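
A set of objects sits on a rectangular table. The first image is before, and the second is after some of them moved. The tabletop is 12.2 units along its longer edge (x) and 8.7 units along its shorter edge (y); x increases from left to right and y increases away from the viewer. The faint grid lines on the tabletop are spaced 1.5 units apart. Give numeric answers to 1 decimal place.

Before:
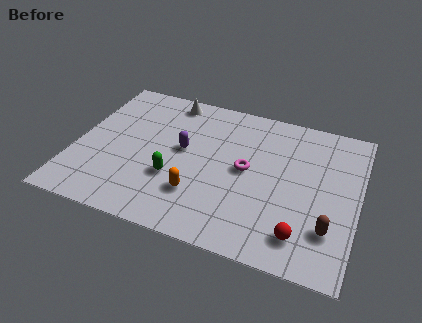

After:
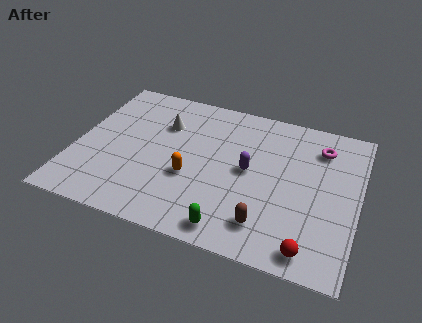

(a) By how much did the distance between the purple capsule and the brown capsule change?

-4.0

Before: roughly 7.0 units apart; after: 3.0. That's 4.0 units closer together.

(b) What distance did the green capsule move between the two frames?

3.4

The green capsule was near (4.4, 3.0) before and (7.1, 1.0) after, so it travelled √(2.7² + 2.0²) ≈ 3.4 units.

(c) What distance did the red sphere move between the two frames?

0.7

The red sphere was near (10.0, 1.6) before and (10.4, 1.0) after, so it travelled √(0.4² + 0.6²) ≈ 0.7 units.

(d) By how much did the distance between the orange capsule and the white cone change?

-2.4

They were about 5.6 units apart before and 3.2 after — 2.4 units closer together.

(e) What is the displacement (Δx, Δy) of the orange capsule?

(-0.4, 0.9)

The orange capsule was at about (5.5, 2.4) and moved to about (5.1, 3.3).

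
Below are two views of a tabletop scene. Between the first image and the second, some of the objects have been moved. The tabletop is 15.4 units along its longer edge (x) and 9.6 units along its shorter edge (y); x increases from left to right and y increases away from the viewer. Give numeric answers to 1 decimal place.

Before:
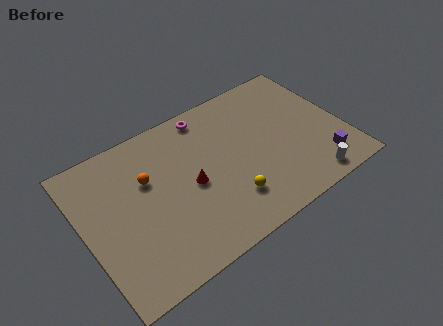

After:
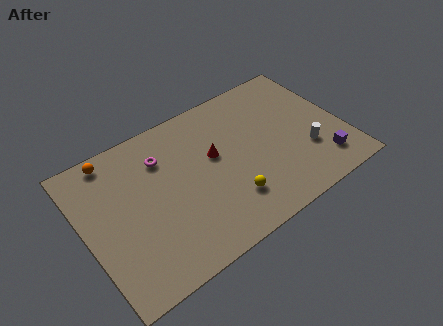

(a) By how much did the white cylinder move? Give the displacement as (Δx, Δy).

(0.3, 2.0)

From the two frames, the white cylinder sits at roughly (12.7, 1.1) before and (13.0, 3.1) after.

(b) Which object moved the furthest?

the magenta torus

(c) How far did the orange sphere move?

2.9

From (3.9, 6.2) to (2.2, 8.6), the orange sphere covered √(1.7² + 2.4²) ≈ 2.9 units.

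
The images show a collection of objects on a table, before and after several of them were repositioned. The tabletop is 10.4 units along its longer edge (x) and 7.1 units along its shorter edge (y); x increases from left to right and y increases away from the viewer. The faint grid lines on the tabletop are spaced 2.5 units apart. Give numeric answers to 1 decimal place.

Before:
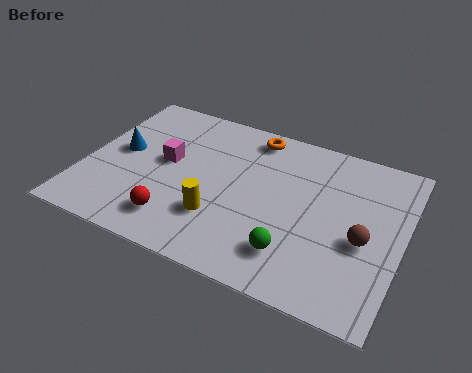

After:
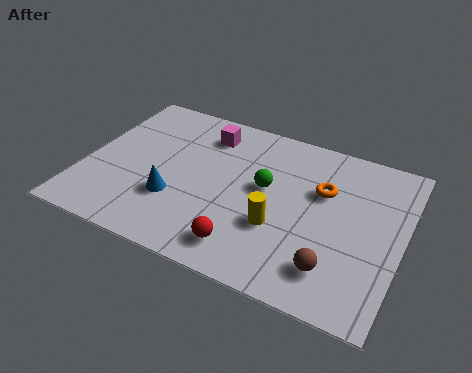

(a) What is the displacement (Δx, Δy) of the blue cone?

(2.0, -1.5)

From the two frames, the blue cone sits at roughly (1.1, 3.8) before and (3.1, 2.3) after.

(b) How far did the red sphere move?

2.3

The red sphere moved from about (3.3, 1.4) to (5.6, 1.2), a distance of √(2.3² + 0.2²) ≈ 2.3.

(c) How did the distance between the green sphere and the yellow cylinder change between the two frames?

-0.9

Before: roughly 2.5 units apart; after: 1.6. That's 0.9 units closer together.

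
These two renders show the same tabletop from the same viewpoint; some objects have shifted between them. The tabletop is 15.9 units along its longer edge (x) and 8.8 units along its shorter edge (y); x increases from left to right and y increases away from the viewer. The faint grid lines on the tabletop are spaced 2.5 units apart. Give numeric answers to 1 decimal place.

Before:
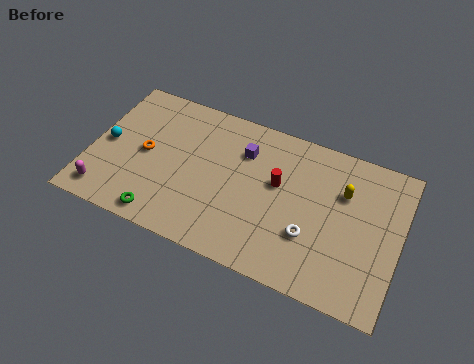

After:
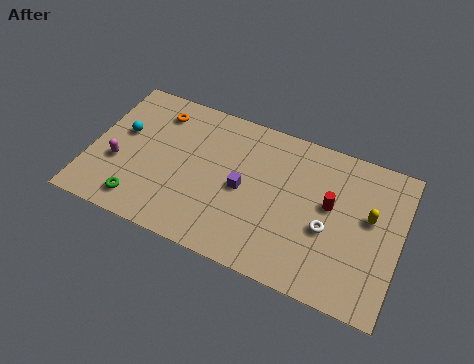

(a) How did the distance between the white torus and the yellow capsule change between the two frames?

-0.9

Before: roughly 3.4 units apart; after: 2.5. That's 0.9 units closer together.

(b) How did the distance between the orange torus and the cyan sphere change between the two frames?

+0.5

Before: roughly 2.0 units apart; after: 2.5. That's 0.5 units further apart.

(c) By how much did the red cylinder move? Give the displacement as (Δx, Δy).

(2.7, -0.2)

The red cylinder started near (9.6, 5.2) and ended near (12.3, 5.0).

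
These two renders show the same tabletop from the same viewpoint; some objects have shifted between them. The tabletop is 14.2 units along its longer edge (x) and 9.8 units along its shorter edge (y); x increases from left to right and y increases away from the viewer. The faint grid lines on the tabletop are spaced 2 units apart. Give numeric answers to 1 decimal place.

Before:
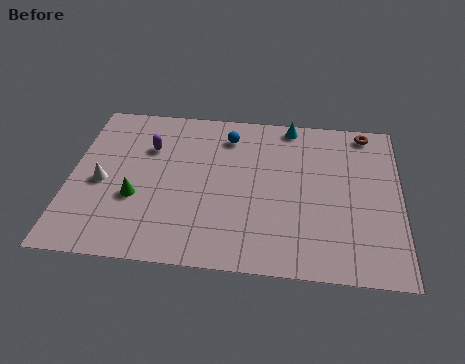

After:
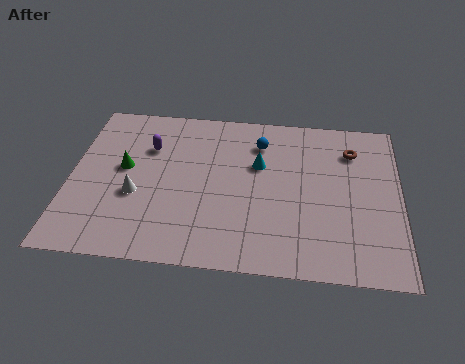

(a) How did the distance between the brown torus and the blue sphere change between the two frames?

-2.1

Before: roughly 6.1 units apart; after: 4.0. That's 2.1 units closer together.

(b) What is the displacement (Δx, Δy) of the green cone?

(-0.6, 1.8)

The green cone was at about (2.9, 3.6) and moved to about (2.3, 5.4).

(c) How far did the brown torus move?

1.4

The brown torus moved from about (12.7, 8.8) to (12.1, 7.5), a distance of √(0.6² + 1.3²) ≈ 1.4.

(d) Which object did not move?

the purple capsule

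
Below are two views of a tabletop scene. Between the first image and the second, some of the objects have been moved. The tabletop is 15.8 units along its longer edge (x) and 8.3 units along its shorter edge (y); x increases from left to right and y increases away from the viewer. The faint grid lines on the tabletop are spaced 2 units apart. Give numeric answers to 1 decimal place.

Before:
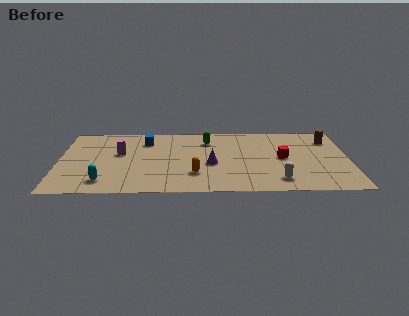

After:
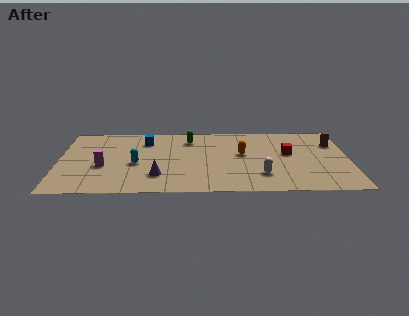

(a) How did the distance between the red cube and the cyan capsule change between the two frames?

-1.7

Before: roughly 10.1 units apart; after: 8.4. That's 1.7 units closer together.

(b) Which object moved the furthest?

the orange capsule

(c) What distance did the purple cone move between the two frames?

3.2

The purple cone moved from about (8.3, 3.5) to (5.4, 2.1), a distance of √(2.9² + 1.4²) ≈ 3.2.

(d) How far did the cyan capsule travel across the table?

2.7

The cyan capsule was near (2.5, 1.5) before and (4.2, 3.6) after, so it travelled √(1.7² + 2.1²) ≈ 2.7 units.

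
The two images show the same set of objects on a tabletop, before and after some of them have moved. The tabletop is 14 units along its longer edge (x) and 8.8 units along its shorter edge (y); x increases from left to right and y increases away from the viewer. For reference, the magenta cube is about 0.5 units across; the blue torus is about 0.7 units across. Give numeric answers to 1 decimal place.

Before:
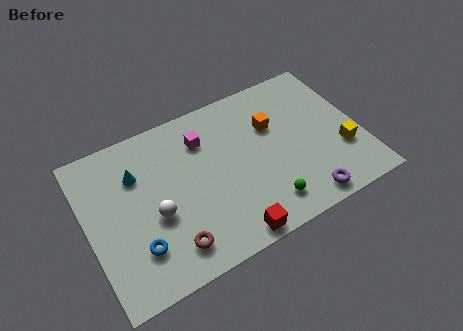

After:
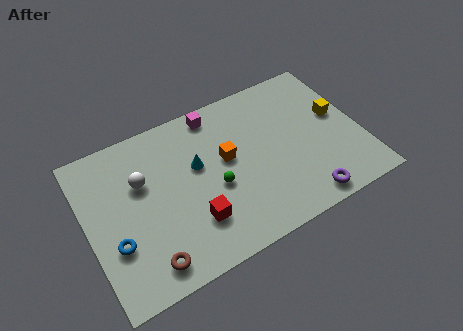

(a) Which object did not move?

the purple torus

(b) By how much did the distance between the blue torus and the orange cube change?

-2.0

They were about 8.3 units apart before and 6.3 after — 2.0 units closer together.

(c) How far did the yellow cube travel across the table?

2.1

The yellow cube moved from about (12.9, 2.9) to (13.0, 5.0), a distance of √(0.1² + 2.1²) ≈ 2.1.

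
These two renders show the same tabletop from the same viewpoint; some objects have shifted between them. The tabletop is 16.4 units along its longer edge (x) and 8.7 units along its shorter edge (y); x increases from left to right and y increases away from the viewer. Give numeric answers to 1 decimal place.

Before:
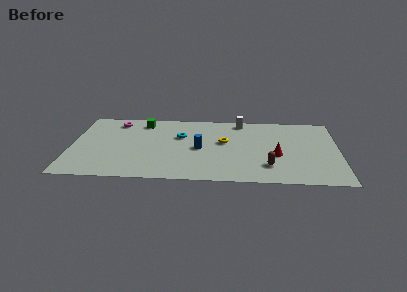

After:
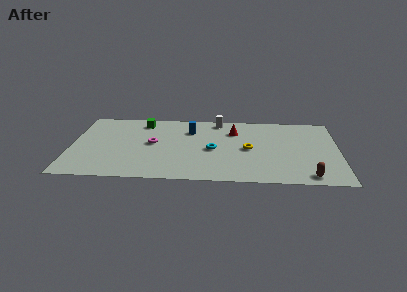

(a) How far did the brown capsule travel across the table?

2.6

The brown capsule was near (12.1, 2.1) before and (14.5, 1.0) after, so it travelled √(2.4² + 1.1²) ≈ 2.6 units.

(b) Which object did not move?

the green cube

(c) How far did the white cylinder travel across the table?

1.4

From (10.4, 7.7) to (9.0, 7.7), the white cylinder covered √(1.4² + 0.0²) ≈ 1.4 units.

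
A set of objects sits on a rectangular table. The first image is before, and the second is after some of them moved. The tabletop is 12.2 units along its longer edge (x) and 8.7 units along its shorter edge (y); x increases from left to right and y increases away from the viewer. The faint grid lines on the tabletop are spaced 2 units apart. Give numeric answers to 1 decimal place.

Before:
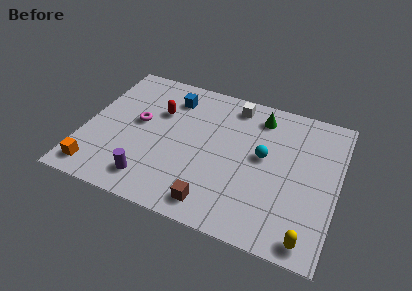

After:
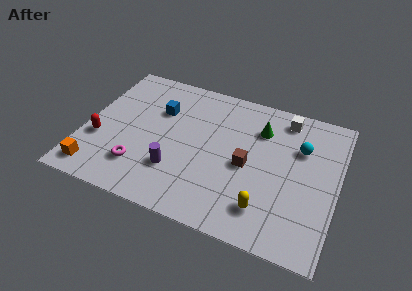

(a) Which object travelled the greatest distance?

the red capsule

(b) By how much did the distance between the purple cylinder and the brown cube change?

+0.5

They were about 3.1 units apart before and 3.6 after — 0.5 units further apart.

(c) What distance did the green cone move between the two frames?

0.8

The green cone was near (8.2, 7.2) before and (8.3, 6.4) after, so it travelled √(0.1² + 0.8²) ≈ 0.8 units.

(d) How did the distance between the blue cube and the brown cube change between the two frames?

-1.4

Before: roughly 6.3 units apart; after: 4.9. That's 1.4 units closer together.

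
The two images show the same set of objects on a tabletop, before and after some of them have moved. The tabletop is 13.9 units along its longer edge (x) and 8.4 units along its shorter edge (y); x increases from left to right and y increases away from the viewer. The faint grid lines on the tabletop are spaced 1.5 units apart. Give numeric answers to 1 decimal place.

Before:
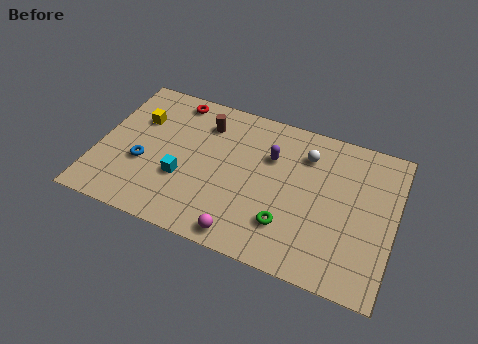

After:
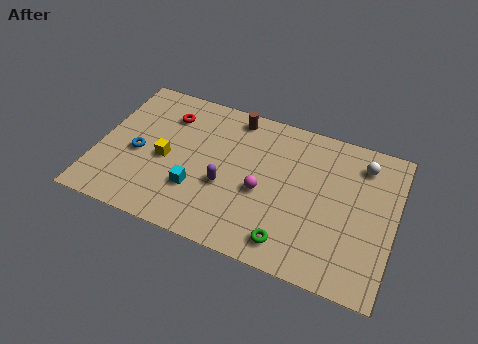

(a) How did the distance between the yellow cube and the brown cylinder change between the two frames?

+1.4

Before: roughly 3.2 units apart; after: 4.6. That's 1.4 units further apart.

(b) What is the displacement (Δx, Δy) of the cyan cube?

(0.7, -0.4)

The cyan cube was at about (4.1, 3.0) and moved to about (4.8, 2.6).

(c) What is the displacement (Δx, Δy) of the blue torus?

(-0.3, 0.5)

From the two frames, the blue torus sits at roughly (2.2, 3.2) before and (1.9, 3.7) after.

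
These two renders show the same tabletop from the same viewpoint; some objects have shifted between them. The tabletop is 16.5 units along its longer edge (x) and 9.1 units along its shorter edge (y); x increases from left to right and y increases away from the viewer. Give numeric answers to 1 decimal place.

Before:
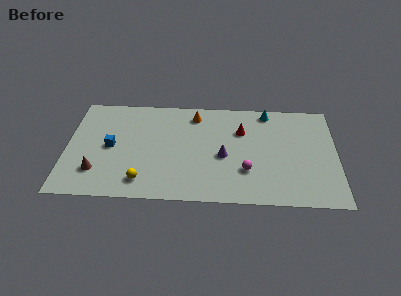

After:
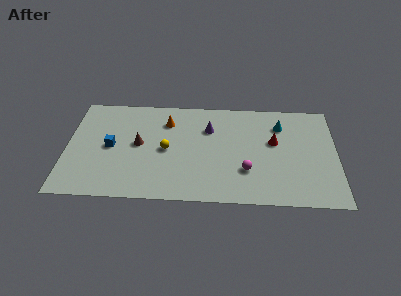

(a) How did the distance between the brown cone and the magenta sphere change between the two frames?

-2.2

They were about 9.1 units apart before and 6.9 after — 2.2 units closer together.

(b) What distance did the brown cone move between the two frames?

3.5

The brown cone was near (1.9, 2.3) before and (4.4, 4.8) after, so it travelled √(2.5² + 2.5²) ≈ 3.5 units.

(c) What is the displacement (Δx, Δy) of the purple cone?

(-0.9, 2.4)

From the two frames, the purple cone sits at roughly (9.6, 4.0) before and (8.7, 6.4) after.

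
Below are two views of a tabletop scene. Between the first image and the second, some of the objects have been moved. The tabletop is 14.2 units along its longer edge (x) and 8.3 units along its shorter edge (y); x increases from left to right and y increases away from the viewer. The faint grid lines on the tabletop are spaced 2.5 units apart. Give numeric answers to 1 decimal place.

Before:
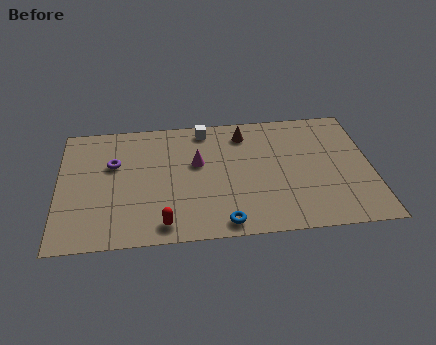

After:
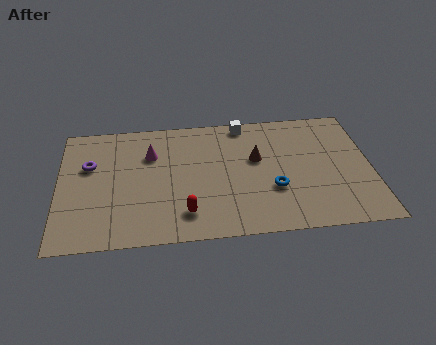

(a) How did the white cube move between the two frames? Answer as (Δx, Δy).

(1.8, 0.2)

The white cube was at about (6.7, 7.3) and moved to about (8.5, 7.5).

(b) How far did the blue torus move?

3.0

From (7.4, 0.9) to (9.7, 2.9), the blue torus covered √(2.3² + 2.0²) ≈ 3.0 units.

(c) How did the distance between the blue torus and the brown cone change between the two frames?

-3.8

The distance was about 6.0 in the first image and 2.2 in the second, so they moved 3.8 units closer together.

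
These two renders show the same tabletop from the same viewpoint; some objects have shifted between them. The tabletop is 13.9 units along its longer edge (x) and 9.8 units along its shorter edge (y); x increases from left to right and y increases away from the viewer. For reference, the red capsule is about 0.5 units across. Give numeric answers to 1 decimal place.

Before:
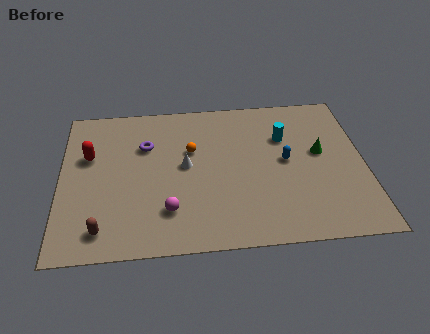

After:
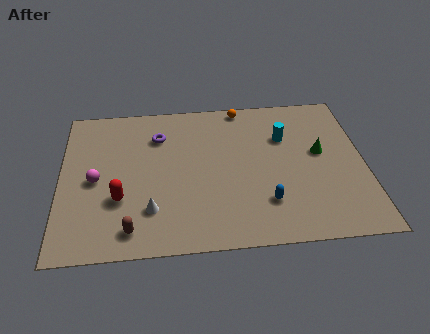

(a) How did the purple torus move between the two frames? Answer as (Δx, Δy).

(0.6, 0.6)

The purple torus started near (3.9, 6.7) and ended near (4.5, 7.3).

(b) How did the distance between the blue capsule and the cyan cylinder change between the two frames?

+2.7

They were about 1.6 units apart before and 4.3 after — 2.7 units further apart.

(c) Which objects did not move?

the cyan cylinder and the green cone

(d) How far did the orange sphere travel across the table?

3.7

The orange sphere was near (6.0, 6.2) before and (8.4, 9.0) after, so it travelled √(2.4² + 2.8²) ≈ 3.7 units.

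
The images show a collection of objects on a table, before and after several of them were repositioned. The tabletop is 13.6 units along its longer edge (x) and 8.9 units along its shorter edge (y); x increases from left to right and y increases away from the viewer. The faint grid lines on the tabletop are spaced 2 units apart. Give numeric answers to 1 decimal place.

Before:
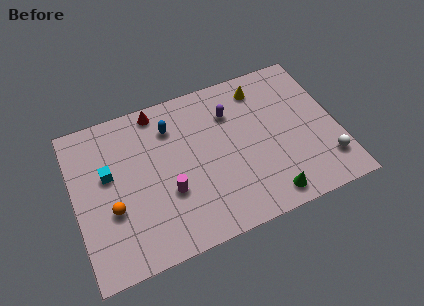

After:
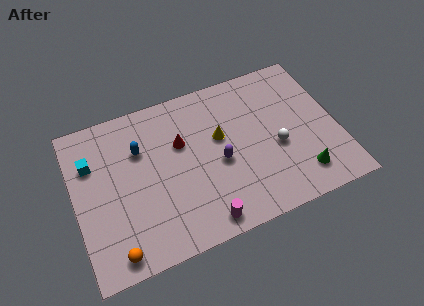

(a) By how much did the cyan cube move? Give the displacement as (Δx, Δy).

(-0.8, 0.9)

From the two frames, the cyan cube sits at roughly (1.8, 5.3) before and (1.0, 6.2) after.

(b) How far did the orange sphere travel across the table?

2.3

The orange sphere moved from about (1.8, 3.3) to (1.7, 1.0), a distance of √(0.1² + 2.3²) ≈ 2.3.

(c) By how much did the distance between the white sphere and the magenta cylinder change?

-3.2

Before: roughly 8.2 units apart; after: 5.0. That's 3.2 units closer together.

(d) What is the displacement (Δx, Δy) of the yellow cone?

(-2.4, -2.1)

From the two frames, the yellow cone sits at roughly (10.0, 7.4) before and (7.6, 5.3) after.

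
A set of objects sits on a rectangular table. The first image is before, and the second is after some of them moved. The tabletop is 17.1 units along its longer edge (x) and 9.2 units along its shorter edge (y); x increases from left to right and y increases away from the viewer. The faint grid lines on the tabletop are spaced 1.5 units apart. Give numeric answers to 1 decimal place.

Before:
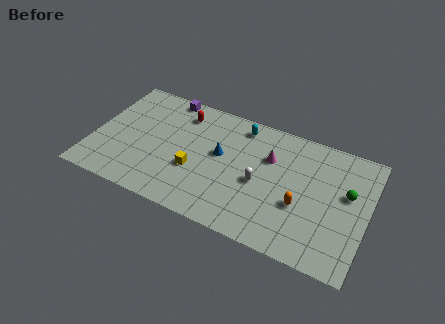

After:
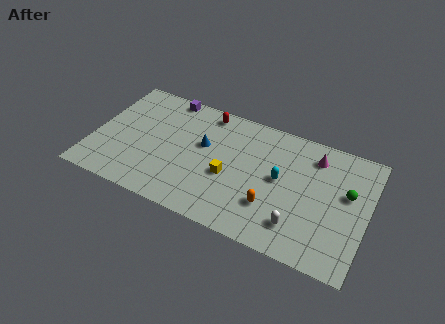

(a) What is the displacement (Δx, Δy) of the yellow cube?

(2.1, 0.4)

The yellow cube started near (6.5, 3.4) and ended near (8.6, 3.8).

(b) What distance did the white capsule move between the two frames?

3.3

The white capsule was near (10.5, 4.1) before and (13.1, 2.0) after, so it travelled √(2.6² + 2.1²) ≈ 3.3 units.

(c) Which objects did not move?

the green sphere and the purple cube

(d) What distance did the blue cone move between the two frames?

1.1

From (7.9, 5.2) to (6.8, 5.5), the blue cone covered √(1.1² + 0.3²) ≈ 1.1 units.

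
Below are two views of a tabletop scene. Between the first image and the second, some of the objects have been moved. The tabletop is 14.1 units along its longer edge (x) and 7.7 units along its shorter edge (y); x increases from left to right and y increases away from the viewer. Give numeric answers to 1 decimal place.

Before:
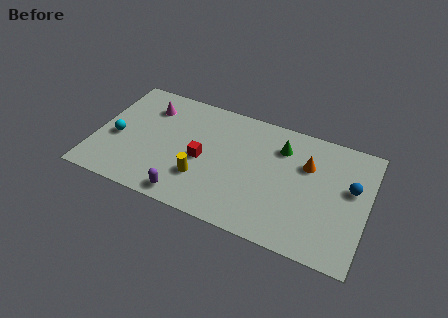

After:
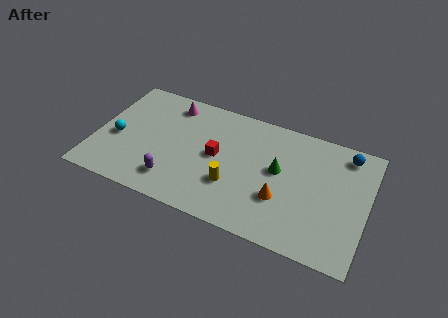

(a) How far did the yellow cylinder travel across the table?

1.6

The yellow cylinder was near (5.7, 2.3) before and (7.3, 2.5) after, so it travelled √(1.6² + 0.2²) ≈ 1.6 units.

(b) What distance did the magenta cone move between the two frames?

1.3

The magenta cone moved from about (2.5, 5.9) to (3.6, 6.5), a distance of √(1.1² + 0.6²) ≈ 1.3.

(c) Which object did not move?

the cyan sphere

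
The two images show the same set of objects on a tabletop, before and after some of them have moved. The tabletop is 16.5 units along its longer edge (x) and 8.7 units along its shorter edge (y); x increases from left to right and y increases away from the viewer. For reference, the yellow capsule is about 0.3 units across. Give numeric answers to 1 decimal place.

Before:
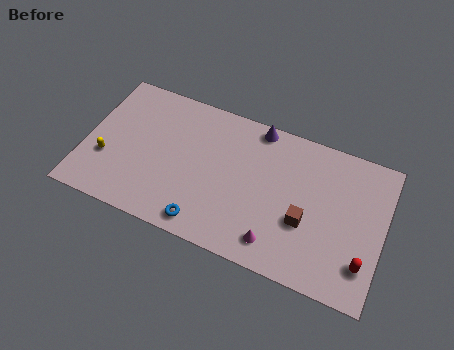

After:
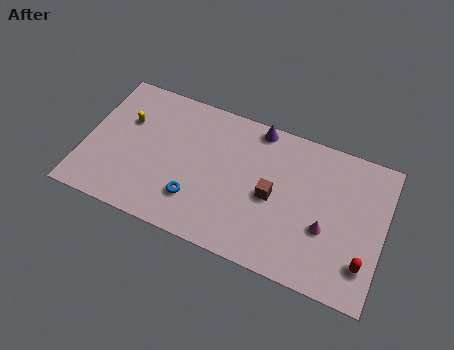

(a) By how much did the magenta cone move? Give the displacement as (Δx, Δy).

(2.5, 1.8)

From the two frames, the magenta cone sits at roughly (10.9, 1.5) before and (13.4, 3.3) after.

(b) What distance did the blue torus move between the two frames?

1.4

From (7.0, 1.1) to (6.3, 2.3), the blue torus covered √(0.7² + 1.2²) ≈ 1.4 units.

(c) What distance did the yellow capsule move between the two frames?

2.8

The yellow capsule moved from about (1.3, 3.0) to (2.1, 5.7), a distance of √(0.8² + 2.7²) ≈ 2.8.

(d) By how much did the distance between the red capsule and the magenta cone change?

-2.2

They were about 4.7 units apart before and 2.5 after — 2.2 units closer together.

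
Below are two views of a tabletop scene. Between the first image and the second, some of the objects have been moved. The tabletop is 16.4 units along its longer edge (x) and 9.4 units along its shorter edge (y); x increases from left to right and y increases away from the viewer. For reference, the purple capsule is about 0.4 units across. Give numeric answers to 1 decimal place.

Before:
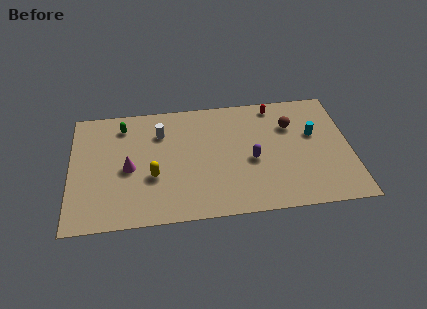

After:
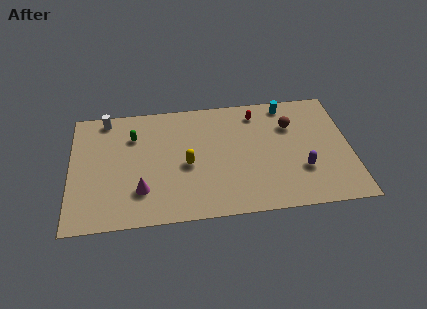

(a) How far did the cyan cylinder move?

3.0

The cyan cylinder moved from about (14.3, 5.7) to (12.8, 8.3), a distance of √(1.5² + 2.6²) ≈ 3.0.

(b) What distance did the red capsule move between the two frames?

1.2

The red capsule was near (12.1, 8.3) before and (11.0, 7.8) after, so it travelled √(1.1² + 0.5²) ≈ 1.2 units.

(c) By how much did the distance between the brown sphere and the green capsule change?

-0.7

Before: roughly 10.0 units apart; after: 9.3. That's 0.7 units closer together.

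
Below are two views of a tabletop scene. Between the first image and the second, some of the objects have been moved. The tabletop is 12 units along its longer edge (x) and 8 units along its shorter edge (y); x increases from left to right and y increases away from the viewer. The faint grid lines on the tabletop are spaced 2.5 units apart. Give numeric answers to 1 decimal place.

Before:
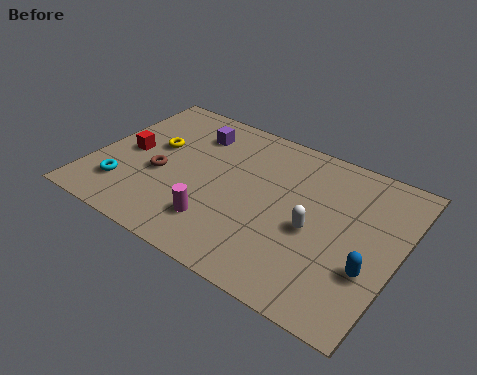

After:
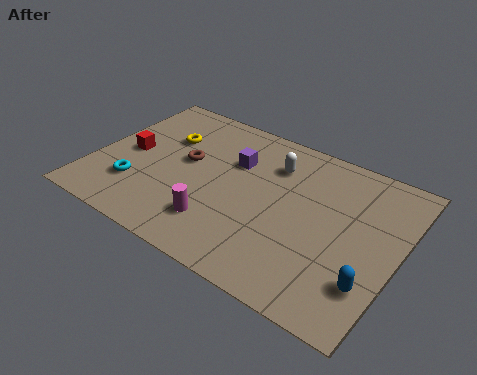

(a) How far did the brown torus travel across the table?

1.4

The brown torus was near (2.7, 3.3) before and (3.5, 4.5) after, so it travelled √(0.8² + 1.2²) ≈ 1.4 units.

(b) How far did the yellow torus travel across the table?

0.8

The yellow torus moved from about (2.2, 4.7) to (2.5, 5.4), a distance of √(0.3² + 0.7²) ≈ 0.8.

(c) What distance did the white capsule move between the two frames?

3.2

From (8.8, 3.5) to (6.8, 6.0), the white capsule covered √(2.0² + 2.5²) ≈ 3.2 units.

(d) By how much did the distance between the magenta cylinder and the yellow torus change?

+0.3

Before: roughly 4.2 units apart; after: 4.5. That's 0.3 units further apart.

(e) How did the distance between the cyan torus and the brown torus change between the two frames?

+1.0

The distance was about 1.8 in the first image and 2.8 in the second, so they moved 1.0 units further apart.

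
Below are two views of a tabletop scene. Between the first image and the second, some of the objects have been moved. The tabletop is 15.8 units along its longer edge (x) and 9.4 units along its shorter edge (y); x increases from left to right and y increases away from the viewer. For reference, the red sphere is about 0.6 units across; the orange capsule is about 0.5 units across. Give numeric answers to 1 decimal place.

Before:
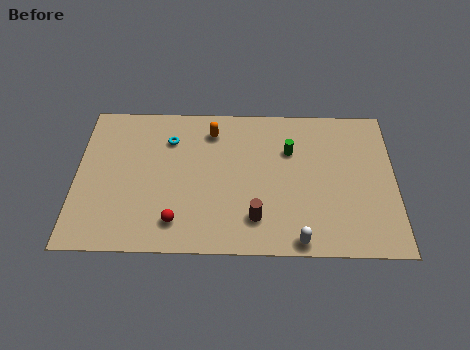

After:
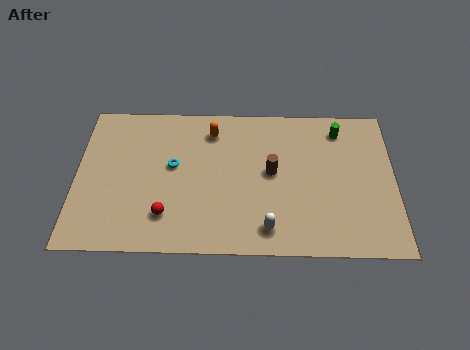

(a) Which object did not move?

the orange capsule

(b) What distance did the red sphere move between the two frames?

0.6

The red sphere was near (5.0, 1.8) before and (4.5, 2.2) after, so it travelled √(0.5² + 0.4²) ≈ 0.6 units.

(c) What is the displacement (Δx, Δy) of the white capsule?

(-1.5, 0.7)

The white capsule started near (11.0, 0.8) and ended near (9.5, 1.5).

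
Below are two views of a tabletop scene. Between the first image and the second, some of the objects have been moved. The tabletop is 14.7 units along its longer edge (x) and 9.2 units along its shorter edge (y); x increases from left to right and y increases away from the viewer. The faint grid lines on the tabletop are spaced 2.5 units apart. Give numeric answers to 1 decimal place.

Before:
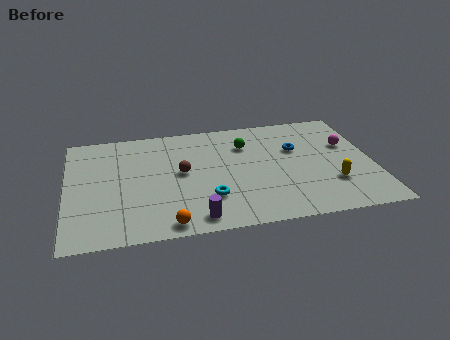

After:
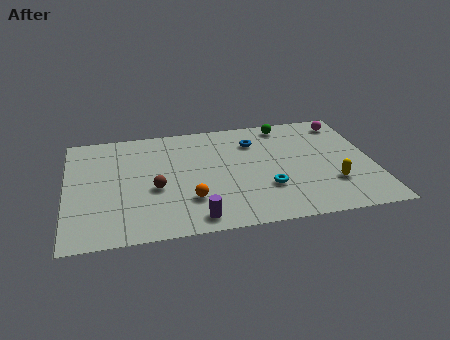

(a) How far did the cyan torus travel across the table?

2.8

From (6.7, 2.6) to (9.5, 2.9), the cyan torus covered √(2.8² + 0.3²) ≈ 2.8 units.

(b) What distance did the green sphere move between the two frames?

2.4

The green sphere moved from about (8.7, 6.7) to (10.7, 8.1), a distance of √(2.0² + 1.4²) ≈ 2.4.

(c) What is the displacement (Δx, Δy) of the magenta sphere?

(0.0, 2.0)

The magenta sphere was at about (13.6, 5.8) and moved to about (13.6, 7.8).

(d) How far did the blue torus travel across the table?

2.2

The blue torus was near (11.1, 5.9) before and (9.1, 6.9) after, so it travelled √(2.0² + 1.0²) ≈ 2.2 units.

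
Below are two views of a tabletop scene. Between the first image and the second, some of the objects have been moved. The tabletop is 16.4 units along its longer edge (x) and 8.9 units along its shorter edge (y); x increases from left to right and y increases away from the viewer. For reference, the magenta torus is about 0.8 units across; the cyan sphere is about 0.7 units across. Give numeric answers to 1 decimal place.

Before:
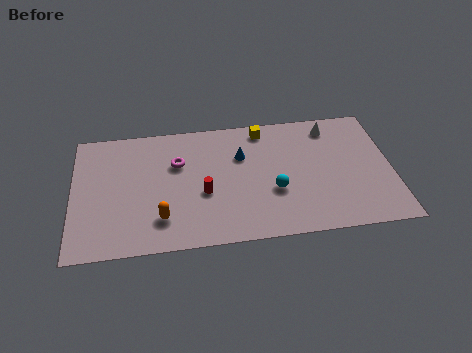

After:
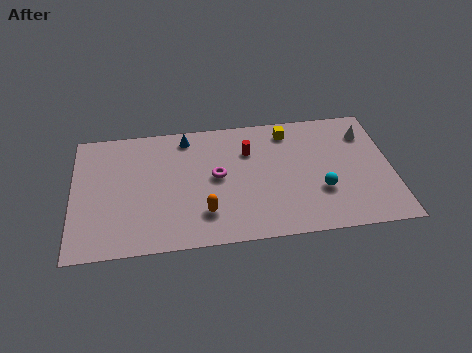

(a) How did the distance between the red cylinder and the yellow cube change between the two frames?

-2.9

Before: roughly 5.3 units apart; after: 2.4. That's 2.9 units closer together.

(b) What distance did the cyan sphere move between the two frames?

2.4

The cyan sphere moved from about (10.3, 3.3) to (12.7, 3.0), a distance of √(2.4² + 0.3²) ≈ 2.4.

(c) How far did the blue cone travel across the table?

3.3

The blue cone moved from about (8.7, 6.0) to (5.9, 7.7), a distance of √(2.8² + 1.7²) ≈ 3.3.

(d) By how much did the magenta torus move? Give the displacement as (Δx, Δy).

(2.0, -1.2)

The magenta torus started near (5.4, 5.9) and ended near (7.4, 4.7).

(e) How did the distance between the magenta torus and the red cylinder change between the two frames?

-0.3

The distance was about 2.6 in the first image and 2.3 in the second, so they moved 0.3 units closer together.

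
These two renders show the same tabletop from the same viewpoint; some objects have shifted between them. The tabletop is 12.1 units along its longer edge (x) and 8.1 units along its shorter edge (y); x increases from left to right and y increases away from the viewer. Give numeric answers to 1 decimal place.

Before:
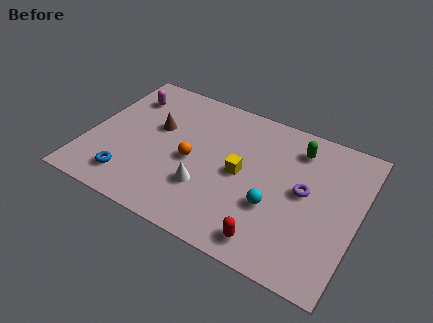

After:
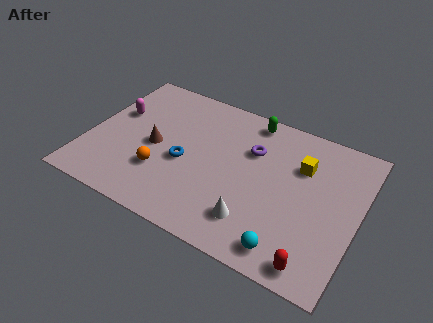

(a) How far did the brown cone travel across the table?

1.1

The brown cone was near (2.9, 4.9) before and (3.0, 3.8) after, so it travelled √(0.1² + 1.1²) ≈ 1.1 units.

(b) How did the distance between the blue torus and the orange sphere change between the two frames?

-2.0

Before: roughly 3.3 units apart; after: 1.3. That's 2.0 units closer together.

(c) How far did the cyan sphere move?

2.0

The cyan sphere moved from about (8.5, 2.9) to (9.4, 1.1), a distance of √(0.9² + 1.8²) ≈ 2.0.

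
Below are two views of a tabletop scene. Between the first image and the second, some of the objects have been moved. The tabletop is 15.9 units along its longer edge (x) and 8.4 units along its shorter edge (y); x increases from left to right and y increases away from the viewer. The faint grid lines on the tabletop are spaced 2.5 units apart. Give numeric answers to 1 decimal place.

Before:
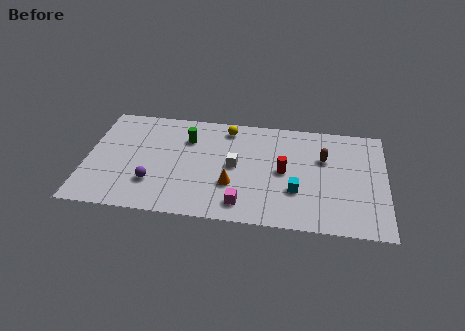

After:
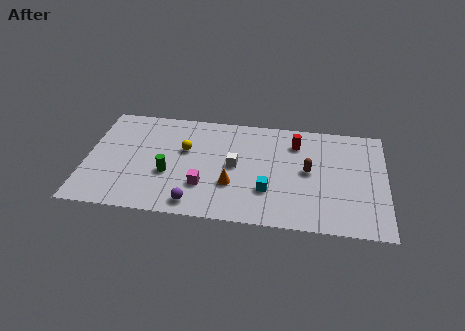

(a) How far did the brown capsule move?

1.4

The brown capsule moved from about (12.6, 5.5) to (11.8, 4.4), a distance of √(0.8² + 1.1²) ≈ 1.4.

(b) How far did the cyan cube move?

1.5

The cyan cube moved from about (11.2, 2.8) to (9.7, 2.6), a distance of √(1.5² + 0.2²) ≈ 1.5.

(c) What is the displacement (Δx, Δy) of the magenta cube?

(-2.1, 1.1)

The magenta cube started near (8.4, 1.4) and ended near (6.3, 2.5).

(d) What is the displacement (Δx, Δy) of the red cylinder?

(0.6, 2.3)

From the two frames, the red cylinder sits at roughly (10.5, 4.2) before and (11.1, 6.5) after.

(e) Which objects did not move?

the orange cone and the white cube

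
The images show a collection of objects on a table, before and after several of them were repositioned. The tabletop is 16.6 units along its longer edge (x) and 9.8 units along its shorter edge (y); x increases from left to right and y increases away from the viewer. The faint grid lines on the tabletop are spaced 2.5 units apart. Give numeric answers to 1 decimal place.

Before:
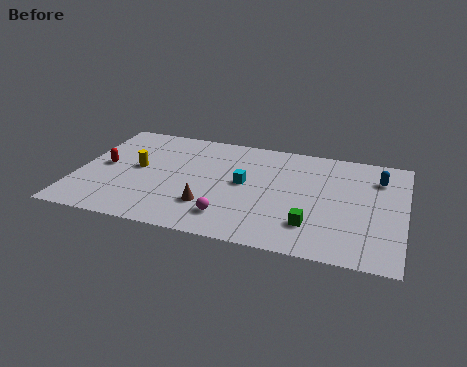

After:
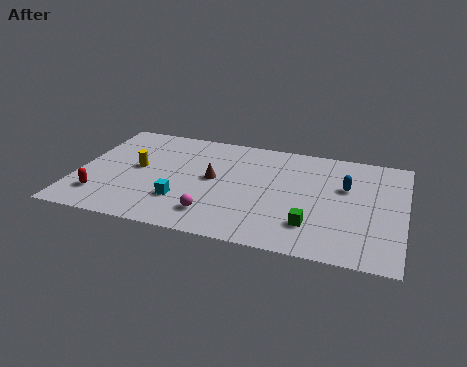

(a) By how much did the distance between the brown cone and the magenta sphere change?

+1.9

The distance was about 1.3 in the first image and 3.2 in the second, so they moved 1.9 units further apart.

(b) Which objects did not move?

the yellow cylinder and the green cube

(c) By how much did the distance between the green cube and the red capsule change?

-0.4

They were about 11.1 units apart before and 10.7 after — 0.4 units closer together.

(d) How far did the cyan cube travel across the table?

3.8

The cyan cube was near (8.5, 5.2) before and (5.5, 2.8) after, so it travelled √(3.0² + 2.4²) ≈ 3.8 units.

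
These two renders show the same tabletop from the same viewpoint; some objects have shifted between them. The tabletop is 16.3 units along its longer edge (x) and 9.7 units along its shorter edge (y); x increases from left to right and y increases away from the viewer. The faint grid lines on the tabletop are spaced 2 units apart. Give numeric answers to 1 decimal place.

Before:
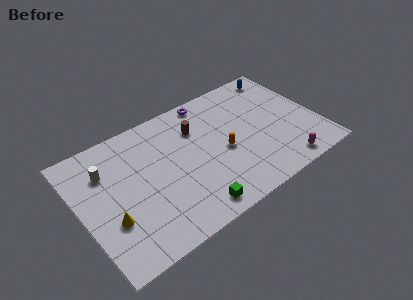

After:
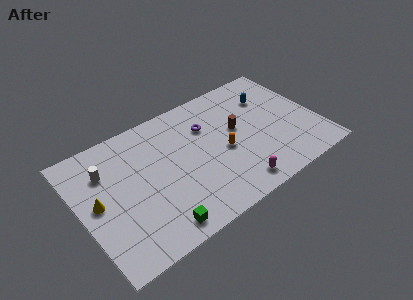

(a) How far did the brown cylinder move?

3.0

The brown cylinder moved from about (8.3, 7.0) to (10.9, 5.5), a distance of √(2.6² + 1.5²) ≈ 3.0.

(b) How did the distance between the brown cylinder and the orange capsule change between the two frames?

-1.3

The distance was about 3.0 in the first image and 1.7 in the second, so they moved 1.3 units closer together.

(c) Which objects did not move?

the white cylinder and the orange capsule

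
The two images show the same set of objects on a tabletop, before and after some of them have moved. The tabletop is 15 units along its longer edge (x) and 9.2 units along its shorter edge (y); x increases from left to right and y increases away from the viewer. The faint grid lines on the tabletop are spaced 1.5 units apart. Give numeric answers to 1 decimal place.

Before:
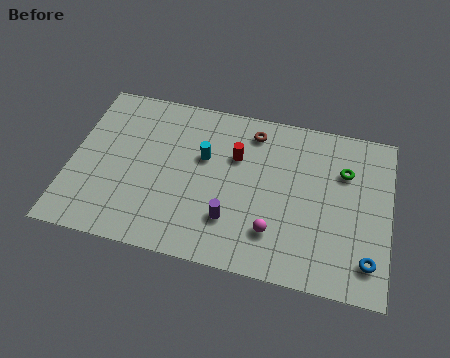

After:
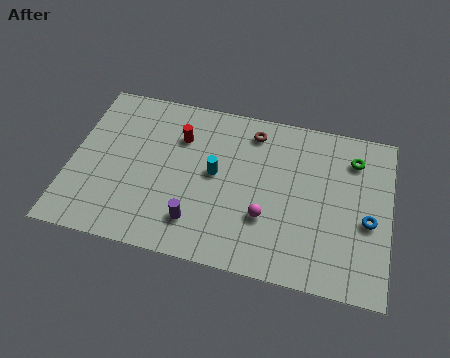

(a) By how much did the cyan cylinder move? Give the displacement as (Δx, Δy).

(0.6, -0.8)

From the two frames, the cyan cylinder sits at roughly (6.2, 5.7) before and (6.8, 4.9) after.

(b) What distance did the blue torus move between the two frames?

2.1

From (14.1, 1.8) to (14.0, 3.9), the blue torus covered √(0.1² + 2.1²) ≈ 2.1 units.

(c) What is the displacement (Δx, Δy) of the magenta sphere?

(-0.4, 0.7)

The magenta sphere started near (9.7, 2.3) and ended near (9.3, 3.0).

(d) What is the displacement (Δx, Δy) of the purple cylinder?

(-1.6, -0.5)

The purple cylinder was at about (7.7, 2.5) and moved to about (6.1, 2.0).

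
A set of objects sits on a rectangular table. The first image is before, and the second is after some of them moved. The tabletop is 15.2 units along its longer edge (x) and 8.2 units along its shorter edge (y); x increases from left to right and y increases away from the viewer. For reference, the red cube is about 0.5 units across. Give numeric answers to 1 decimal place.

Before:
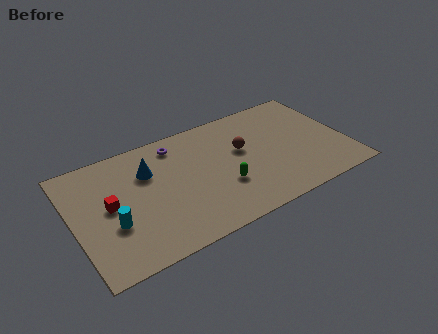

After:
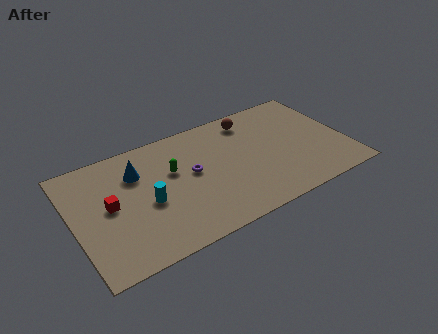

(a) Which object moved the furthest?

the green capsule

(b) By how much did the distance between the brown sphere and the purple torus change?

+0.4

Before: roughly 4.0 units apart; after: 4.4. That's 0.4 units further apart.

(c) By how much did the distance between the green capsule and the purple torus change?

-3.4

Before: roughly 4.6 units apart; after: 1.2. That's 3.4 units closer together.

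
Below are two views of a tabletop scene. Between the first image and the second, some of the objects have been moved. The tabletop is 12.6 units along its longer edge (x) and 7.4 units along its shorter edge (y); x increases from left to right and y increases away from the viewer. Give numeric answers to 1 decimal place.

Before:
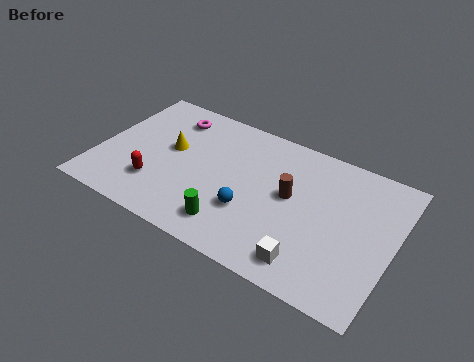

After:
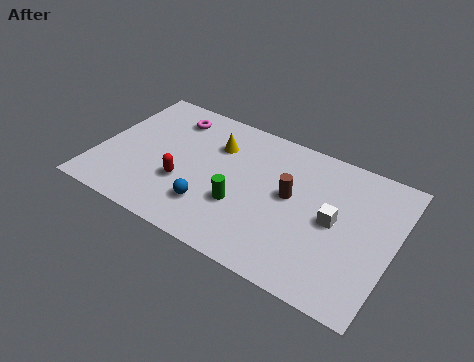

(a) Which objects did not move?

the brown cylinder and the magenta torus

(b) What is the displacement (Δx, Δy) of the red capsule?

(1.1, 0.6)

The red capsule started near (2.7, 2.0) and ended near (3.8, 2.6).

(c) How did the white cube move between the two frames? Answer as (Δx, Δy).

(0.7, 2.5)

The white cube started near (9.4, 1.2) and ended near (10.1, 3.7).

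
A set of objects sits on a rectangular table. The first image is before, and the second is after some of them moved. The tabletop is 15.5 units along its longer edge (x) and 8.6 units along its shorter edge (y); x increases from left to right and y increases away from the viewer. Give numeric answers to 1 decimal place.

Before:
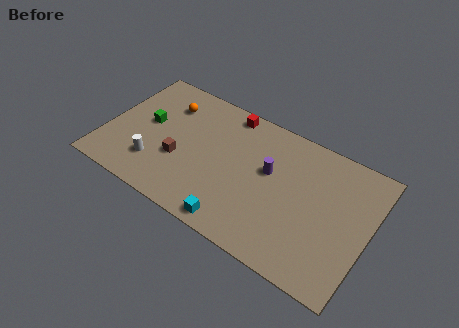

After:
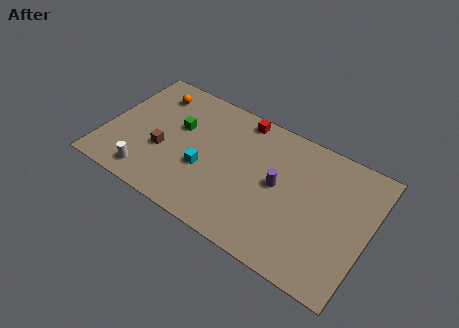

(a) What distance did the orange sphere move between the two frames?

1.0

The orange sphere was near (3.2, 6.5) before and (2.3, 6.9) after, so it travelled √(0.9² + 0.4²) ≈ 1.0 units.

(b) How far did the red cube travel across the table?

0.8

The red cube moved from about (6.7, 7.7) to (7.5, 7.7), a distance of √(0.8² + 0.0²) ≈ 0.8.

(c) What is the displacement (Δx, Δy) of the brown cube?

(-1.0, 0.1)

The brown cube started near (4.5, 3.2) and ended near (3.5, 3.3).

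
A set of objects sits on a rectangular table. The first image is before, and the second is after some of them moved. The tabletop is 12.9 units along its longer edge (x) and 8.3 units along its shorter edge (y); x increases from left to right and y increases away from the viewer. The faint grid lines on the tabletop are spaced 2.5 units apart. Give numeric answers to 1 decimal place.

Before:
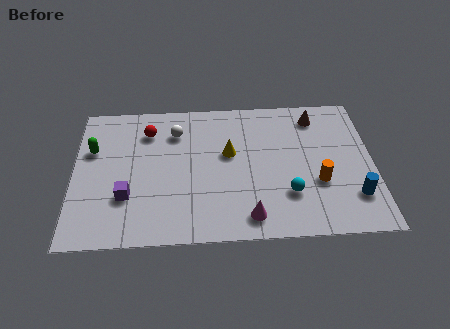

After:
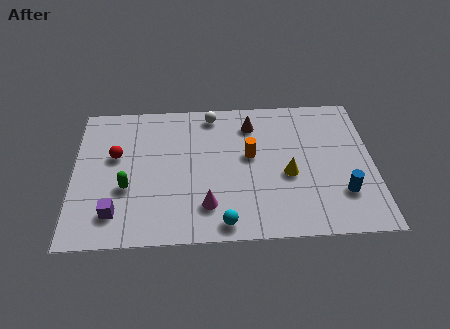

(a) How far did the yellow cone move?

2.9

From (6.7, 4.9) to (9.2, 3.5), the yellow cone covered √(2.5² + 1.4²) ≈ 2.9 units.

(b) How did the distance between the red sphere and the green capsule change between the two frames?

-0.6

Before: roughly 2.6 units apart; after: 2.0. That's 0.6 units closer together.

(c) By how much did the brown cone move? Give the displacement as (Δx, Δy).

(-2.8, -0.3)

The brown cone started near (10.5, 6.9) and ended near (7.7, 6.6).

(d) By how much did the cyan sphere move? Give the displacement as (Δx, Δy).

(-2.8, -1.5)

The cyan sphere was at about (9.2, 2.4) and moved to about (6.4, 0.9).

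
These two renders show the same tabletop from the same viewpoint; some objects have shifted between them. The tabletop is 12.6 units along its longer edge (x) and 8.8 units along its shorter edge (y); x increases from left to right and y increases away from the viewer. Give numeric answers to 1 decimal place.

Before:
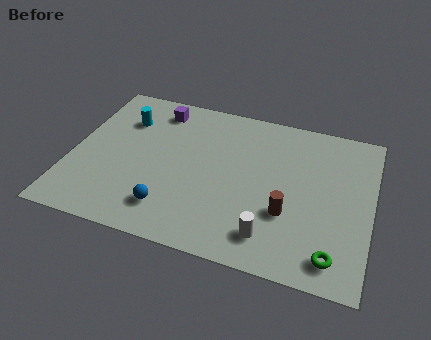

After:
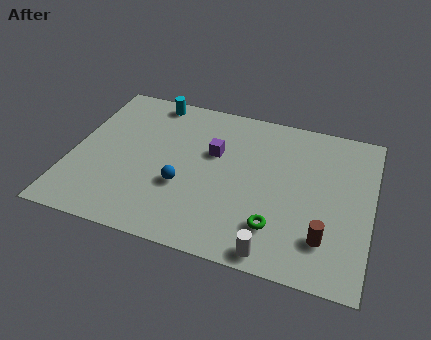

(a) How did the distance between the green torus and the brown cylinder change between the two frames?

-0.6

They were about 2.6 units apart before and 2.0 after — 0.6 units closer together.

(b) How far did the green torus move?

2.5

The green torus moved from about (11.2, 1.3) to (8.8, 2.1), a distance of √(2.4² + 0.8²) ≈ 2.5.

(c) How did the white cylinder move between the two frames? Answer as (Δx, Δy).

(0.2, -0.8)

The white cylinder started near (8.6, 1.6) and ended near (8.8, 0.8).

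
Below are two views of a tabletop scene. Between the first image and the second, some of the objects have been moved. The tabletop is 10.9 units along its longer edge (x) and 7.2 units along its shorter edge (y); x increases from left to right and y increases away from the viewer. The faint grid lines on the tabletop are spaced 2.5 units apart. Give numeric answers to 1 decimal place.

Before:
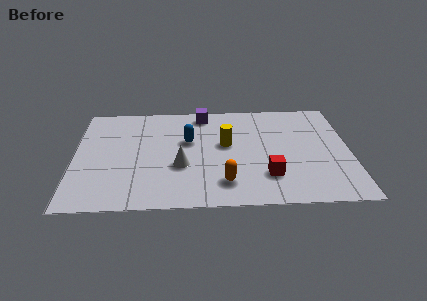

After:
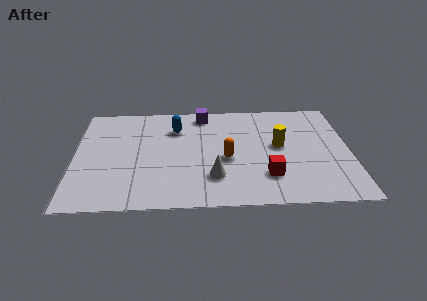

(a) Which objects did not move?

the purple cube and the red cube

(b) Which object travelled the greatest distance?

the yellow cylinder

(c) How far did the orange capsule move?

1.6

The orange capsule moved from about (5.9, 1.5) to (6.0, 3.1), a distance of √(0.1² + 1.6²) ≈ 1.6.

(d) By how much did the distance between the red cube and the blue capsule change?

+1.0

They were about 4.0 units apart before and 5.0 after — 1.0 units further apart.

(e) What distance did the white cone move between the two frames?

1.5

The white cone was near (4.2, 2.7) before and (5.5, 1.9) after, so it travelled √(1.3² + 0.8²) ≈ 1.5 units.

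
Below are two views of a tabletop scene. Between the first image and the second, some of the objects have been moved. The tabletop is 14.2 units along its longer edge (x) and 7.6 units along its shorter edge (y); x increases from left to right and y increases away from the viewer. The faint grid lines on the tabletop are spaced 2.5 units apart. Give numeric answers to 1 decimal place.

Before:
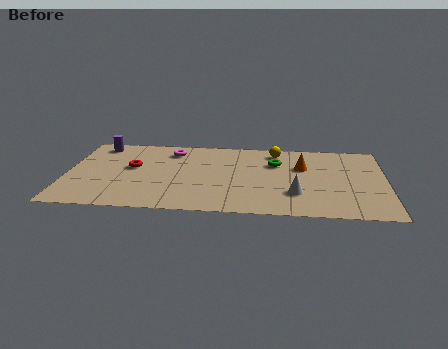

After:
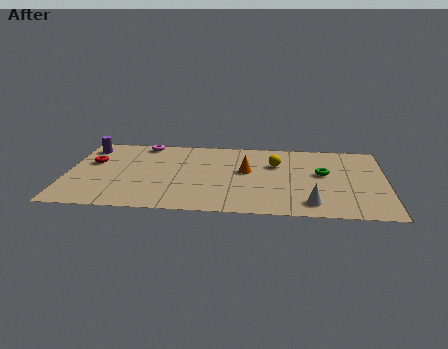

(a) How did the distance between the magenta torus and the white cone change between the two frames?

+2.6

They were about 6.8 units apart before and 9.4 after — 2.6 units further apart.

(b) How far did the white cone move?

1.1

From (10.2, 2.2) to (10.9, 1.3), the white cone covered √(0.7² + 0.9²) ≈ 1.1 units.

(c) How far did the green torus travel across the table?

2.3

The green torus moved from about (9.3, 5.2) to (11.4, 4.3), a distance of √(2.1² + 0.9²) ≈ 2.3.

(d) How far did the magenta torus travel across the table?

1.5

The magenta torus was near (4.6, 6.1) before and (3.3, 6.8) after, so it travelled √(1.3² + 0.7²) ≈ 1.5 units.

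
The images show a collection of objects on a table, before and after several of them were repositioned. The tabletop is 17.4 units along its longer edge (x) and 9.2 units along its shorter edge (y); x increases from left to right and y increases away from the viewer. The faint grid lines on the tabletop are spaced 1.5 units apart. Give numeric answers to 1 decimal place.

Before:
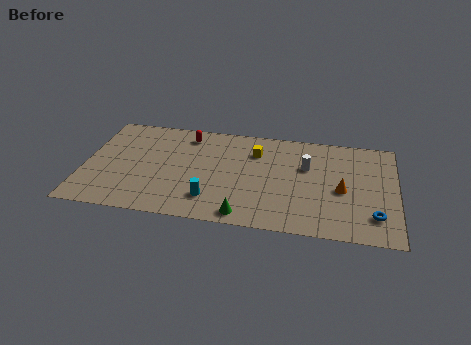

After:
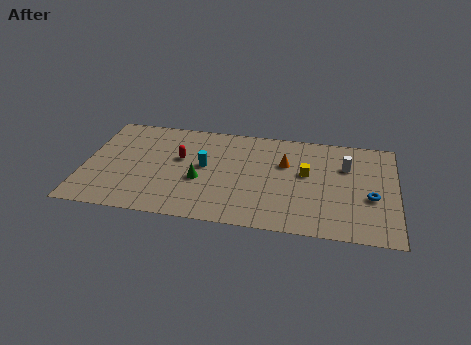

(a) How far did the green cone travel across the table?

3.7

The green cone moved from about (9.1, 1.0) to (6.5, 3.7), a distance of √(2.6² + 2.7²) ≈ 3.7.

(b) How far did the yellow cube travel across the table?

3.3

The yellow cube was near (9.5, 6.8) before and (12.4, 5.3) after, so it travelled √(2.9² + 1.5²) ≈ 3.3 units.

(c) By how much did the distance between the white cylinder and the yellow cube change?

-0.6

They were about 3.0 units apart before and 2.4 after — 0.6 units closer together.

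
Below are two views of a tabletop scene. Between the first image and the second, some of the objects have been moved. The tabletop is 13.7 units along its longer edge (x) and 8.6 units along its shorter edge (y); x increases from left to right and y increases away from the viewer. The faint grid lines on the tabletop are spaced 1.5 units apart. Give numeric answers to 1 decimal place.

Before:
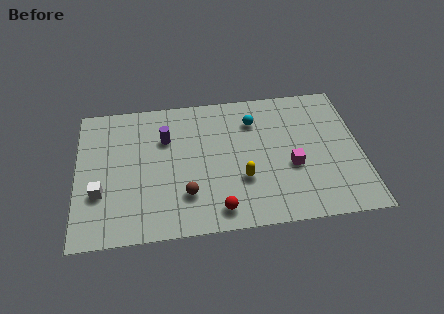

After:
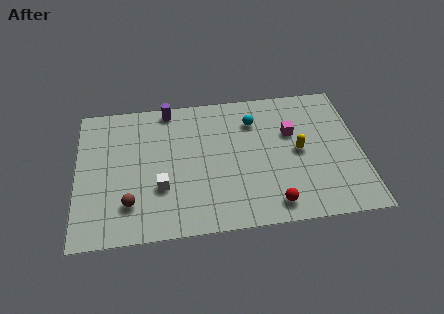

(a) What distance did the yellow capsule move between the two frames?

3.1

The yellow capsule was near (7.9, 2.9) before and (10.7, 4.3) after, so it travelled √(2.8² + 1.4²) ≈ 3.1 units.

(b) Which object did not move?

the cyan sphere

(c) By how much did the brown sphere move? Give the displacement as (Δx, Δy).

(-2.7, -0.2)

The brown sphere was at about (5.2, 2.3) and moved to about (2.5, 2.1).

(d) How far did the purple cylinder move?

1.9

The purple cylinder was near (4.3, 5.9) before and (4.5, 7.8) after, so it travelled √(0.2² + 1.9²) ≈ 1.9 units.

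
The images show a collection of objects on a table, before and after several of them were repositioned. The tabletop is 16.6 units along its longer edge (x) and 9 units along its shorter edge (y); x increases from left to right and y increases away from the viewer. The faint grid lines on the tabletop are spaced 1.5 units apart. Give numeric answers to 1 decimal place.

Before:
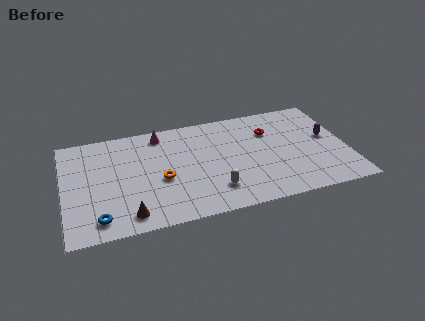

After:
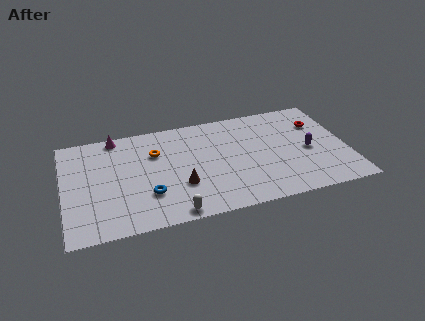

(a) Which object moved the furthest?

the brown cone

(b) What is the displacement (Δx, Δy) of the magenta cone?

(-2.6, 0.4)

The magenta cone started near (5.8, 7.8) and ended near (3.2, 8.2).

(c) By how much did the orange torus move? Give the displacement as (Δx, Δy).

(-0.2, 2.4)

From the two frames, the orange torus sits at roughly (5.6, 3.8) before and (5.4, 6.2) after.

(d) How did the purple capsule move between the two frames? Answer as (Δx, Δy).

(-1.2, -0.9)

From the two frames, the purple capsule sits at roughly (15.5, 5.0) before and (14.3, 4.1) after.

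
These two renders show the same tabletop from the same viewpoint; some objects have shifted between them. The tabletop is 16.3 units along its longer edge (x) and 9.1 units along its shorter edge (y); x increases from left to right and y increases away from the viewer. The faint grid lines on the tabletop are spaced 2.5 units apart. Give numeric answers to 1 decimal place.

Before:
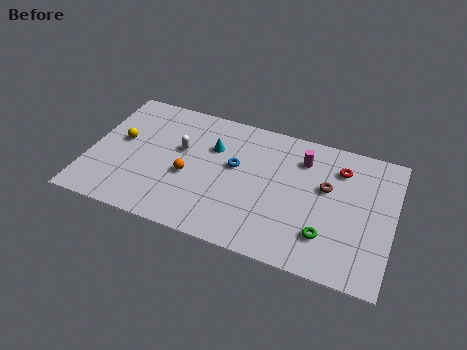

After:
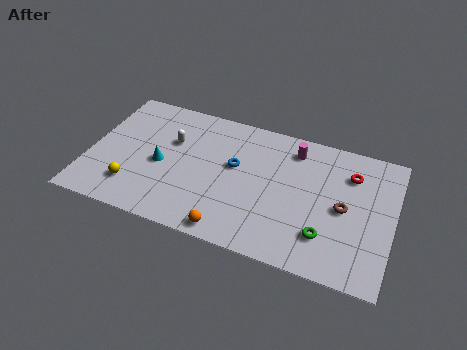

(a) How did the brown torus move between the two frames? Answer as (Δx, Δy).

(1.0, -1.1)

The brown torus started near (12.7, 5.5) and ended near (13.7, 4.4).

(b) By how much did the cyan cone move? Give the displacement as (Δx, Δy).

(-2.6, -2.1)

The cyan cone was at about (6.5, 6.2) and moved to about (3.9, 4.1).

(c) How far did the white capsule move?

0.6

From (4.8, 5.5) to (4.3, 5.9), the white capsule covered √(0.5² + 0.4²) ≈ 0.6 units.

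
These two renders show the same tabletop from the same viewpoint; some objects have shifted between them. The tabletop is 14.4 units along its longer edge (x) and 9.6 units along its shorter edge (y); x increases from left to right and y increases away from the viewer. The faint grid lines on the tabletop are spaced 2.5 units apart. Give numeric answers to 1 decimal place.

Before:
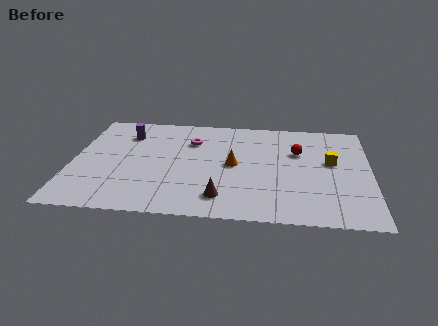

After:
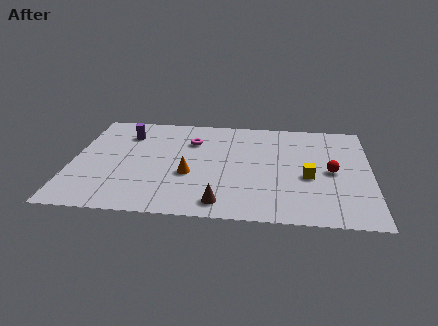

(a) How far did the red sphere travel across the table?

2.3

From (10.9, 6.3) to (12.5, 4.6), the red sphere covered √(1.6² + 1.7²) ≈ 2.3 units.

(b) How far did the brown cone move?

0.5

The brown cone was near (7.3, 1.8) before and (7.3, 1.3) after, so it travelled √(0.0² + 0.5²) ≈ 0.5 units.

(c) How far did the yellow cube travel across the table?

1.9

The yellow cube was near (12.5, 5.5) before and (11.4, 4.0) after, so it travelled √(1.1² + 1.5²) ≈ 1.9 units.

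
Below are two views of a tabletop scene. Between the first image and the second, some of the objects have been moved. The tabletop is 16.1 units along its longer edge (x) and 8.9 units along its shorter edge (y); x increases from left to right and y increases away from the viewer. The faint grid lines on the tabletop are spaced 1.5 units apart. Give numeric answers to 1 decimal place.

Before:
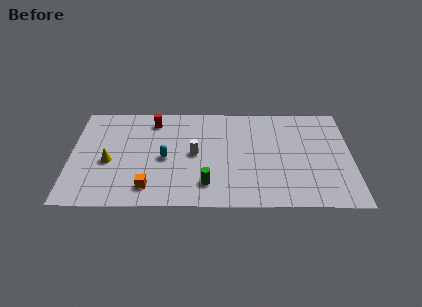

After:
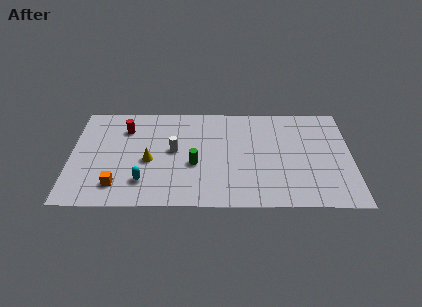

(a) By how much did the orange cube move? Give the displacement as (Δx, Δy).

(-1.8, 0.2)

From the two frames, the orange cube sits at roughly (4.5, 1.6) before and (2.7, 1.8) after.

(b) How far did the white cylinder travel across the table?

1.2

The white cylinder was near (7.1, 4.5) before and (5.9, 4.8) after, so it travelled √(1.2² + 0.3²) ≈ 1.2 units.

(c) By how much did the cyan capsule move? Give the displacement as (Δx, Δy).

(-1.2, -2.0)

From the two frames, the cyan capsule sits at roughly (5.4, 4.1) before and (4.2, 2.1) after.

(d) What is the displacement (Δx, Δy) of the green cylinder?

(-0.7, 1.7)

From the two frames, the green cylinder sits at roughly (7.8, 1.9) before and (7.1, 3.6) after.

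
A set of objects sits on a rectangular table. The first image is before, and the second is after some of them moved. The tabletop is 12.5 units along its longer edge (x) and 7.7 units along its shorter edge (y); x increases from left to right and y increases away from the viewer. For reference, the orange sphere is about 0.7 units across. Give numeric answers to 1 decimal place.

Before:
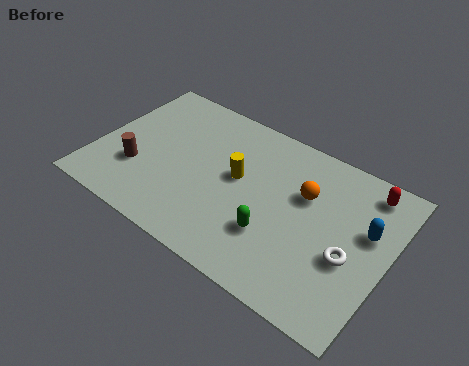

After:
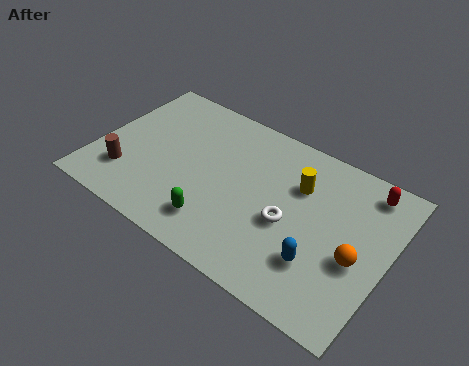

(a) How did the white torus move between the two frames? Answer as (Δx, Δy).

(-2.6, 0.2)

The white torus was at about (11.0, 3.1) and moved to about (8.4, 3.3).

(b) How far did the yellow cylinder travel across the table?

2.7

The yellow cylinder moved from about (6.0, 4.3) to (8.5, 5.3), a distance of √(2.5² + 1.0²) ≈ 2.7.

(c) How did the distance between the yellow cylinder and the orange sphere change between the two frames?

+0.6

They were about 2.9 units apart before and 3.5 after — 0.6 units further apart.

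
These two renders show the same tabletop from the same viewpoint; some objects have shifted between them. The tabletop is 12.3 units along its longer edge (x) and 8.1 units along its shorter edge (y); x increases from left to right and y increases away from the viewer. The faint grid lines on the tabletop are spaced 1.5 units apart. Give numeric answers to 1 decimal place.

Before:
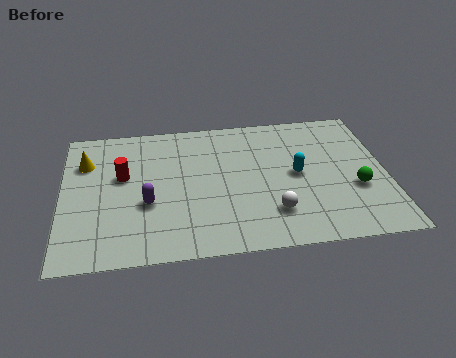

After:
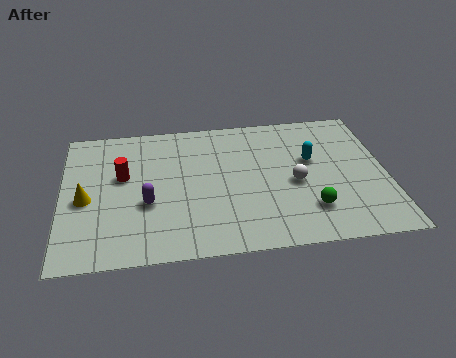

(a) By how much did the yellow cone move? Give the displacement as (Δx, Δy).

(0.0, -2.2)

The yellow cone started near (0.9, 5.8) and ended near (0.9, 3.6).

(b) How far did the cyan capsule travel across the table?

1.0

The cyan capsule was near (8.9, 4.1) before and (9.5, 4.9) after, so it travelled √(0.6² + 0.8²) ≈ 1.0 units.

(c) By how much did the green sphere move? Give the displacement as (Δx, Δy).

(-1.8, -1.0)

The green sphere started near (11.1, 3.0) and ended near (9.3, 2.0).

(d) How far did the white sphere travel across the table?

1.8

The white sphere was near (7.9, 2.0) before and (8.8, 3.6) after, so it travelled √(0.9² + 1.6²) ≈ 1.8 units.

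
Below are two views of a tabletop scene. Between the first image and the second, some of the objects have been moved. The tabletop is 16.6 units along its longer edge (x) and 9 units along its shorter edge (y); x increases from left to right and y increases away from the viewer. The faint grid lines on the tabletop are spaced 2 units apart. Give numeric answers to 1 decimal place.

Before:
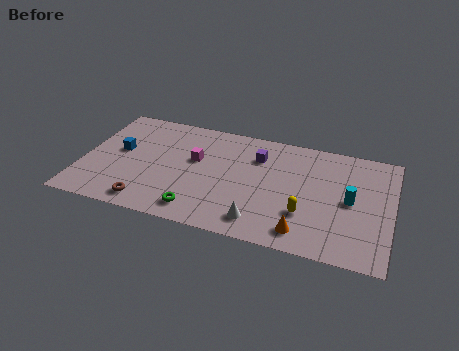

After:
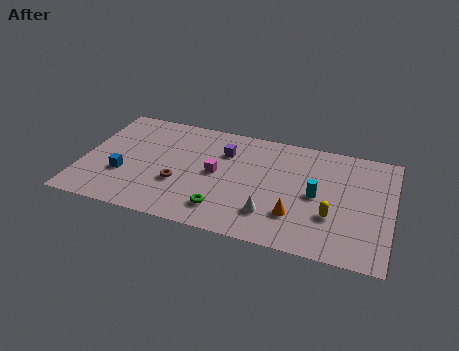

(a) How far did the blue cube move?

1.9

From (1.9, 5.0) to (2.3, 3.1), the blue cube covered √(0.4² + 1.9²) ≈ 1.9 units.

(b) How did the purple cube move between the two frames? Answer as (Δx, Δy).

(-1.8, -0.1)

From the two frames, the purple cube sits at roughly (9.3, 6.6) before and (7.5, 6.5) after.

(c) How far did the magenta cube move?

1.4

The magenta cube moved from about (6.0, 5.4) to (7.2, 4.6), a distance of √(1.2² + 0.8²) ≈ 1.4.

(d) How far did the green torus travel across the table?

1.4

The green torus moved from about (6.5, 1.4) to (7.8, 1.8), a distance of √(1.3² + 0.4²) ≈ 1.4.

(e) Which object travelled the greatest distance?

the brown torus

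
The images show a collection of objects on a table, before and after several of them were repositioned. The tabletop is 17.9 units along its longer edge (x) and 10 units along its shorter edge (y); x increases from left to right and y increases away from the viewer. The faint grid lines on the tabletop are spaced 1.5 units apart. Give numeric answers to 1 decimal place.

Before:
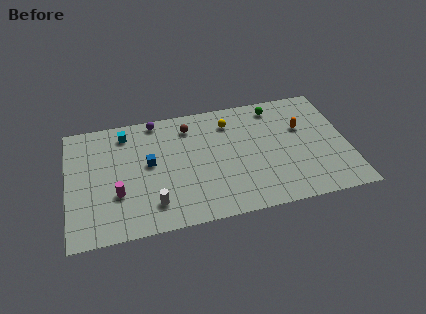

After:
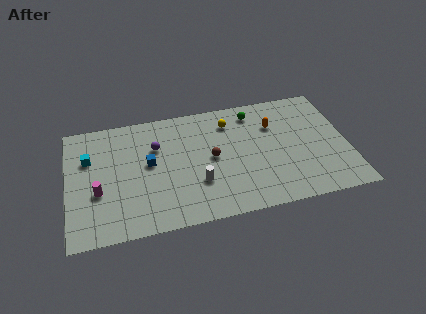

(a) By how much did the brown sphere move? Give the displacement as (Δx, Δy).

(1.3, -3.0)

The brown sphere was at about (7.9, 8.1) and moved to about (9.2, 5.1).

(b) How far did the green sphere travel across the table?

1.4

The green sphere was near (13.5, 8.6) before and (12.1, 8.4) after, so it travelled √(1.4² + 0.2²) ≈ 1.4 units.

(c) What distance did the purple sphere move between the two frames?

2.3

The purple sphere was near (5.8, 9.1) before and (5.7, 6.8) after, so it travelled √(0.1² + 2.3²) ≈ 2.3 units.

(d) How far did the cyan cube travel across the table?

2.9

The cyan cube moved from about (3.8, 8.4) to (1.4, 6.7), a distance of √(2.4² + 1.7²) ≈ 2.9.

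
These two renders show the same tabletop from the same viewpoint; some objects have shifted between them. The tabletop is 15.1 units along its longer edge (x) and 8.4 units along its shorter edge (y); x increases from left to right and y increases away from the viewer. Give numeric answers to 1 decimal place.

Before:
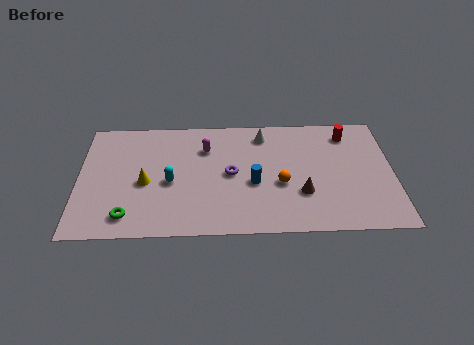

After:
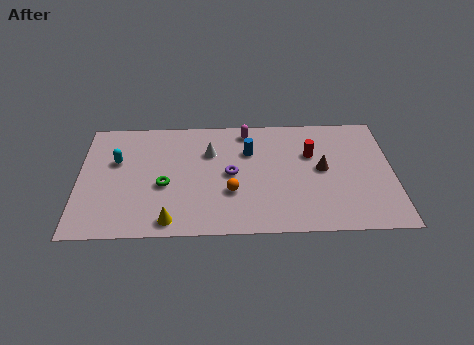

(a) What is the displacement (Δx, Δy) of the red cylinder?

(-1.8, -1.4)

The red cylinder started near (13.0, 6.9) and ended near (11.2, 5.5).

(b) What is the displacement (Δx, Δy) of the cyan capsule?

(-2.6, 1.6)

From the two frames, the cyan capsule sits at roughly (4.4, 3.7) before and (1.8, 5.3) after.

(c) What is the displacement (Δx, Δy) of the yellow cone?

(1.2, -2.7)

The yellow cone was at about (3.2, 3.7) and moved to about (4.4, 1.0).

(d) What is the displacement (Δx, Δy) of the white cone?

(-2.6, -1.2)

The white cone started near (8.9, 7.0) and ended near (6.3, 5.8).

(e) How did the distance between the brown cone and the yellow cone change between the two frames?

+0.5

Before: roughly 7.6 units apart; after: 8.1. That's 0.5 units further apart.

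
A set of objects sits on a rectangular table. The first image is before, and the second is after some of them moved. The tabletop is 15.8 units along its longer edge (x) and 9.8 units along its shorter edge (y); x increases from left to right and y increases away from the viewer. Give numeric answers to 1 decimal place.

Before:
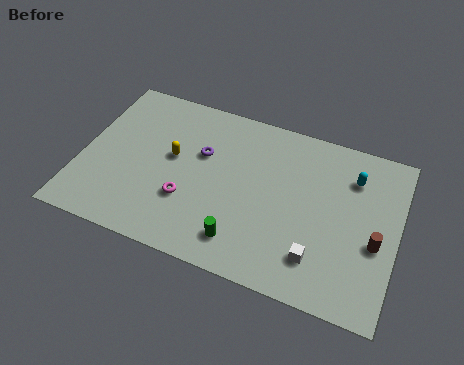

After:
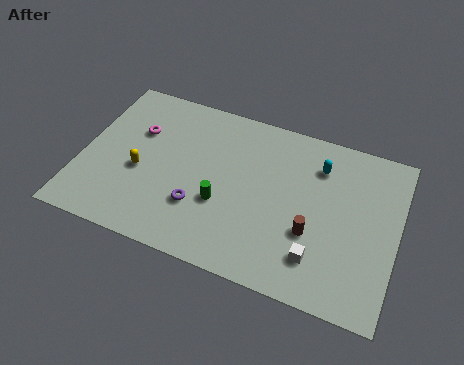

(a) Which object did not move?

the white cube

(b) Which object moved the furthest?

the magenta torus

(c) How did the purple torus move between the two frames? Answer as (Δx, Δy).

(0.2, -3.2)

The purple torus was at about (5.9, 6.2) and moved to about (6.1, 3.0).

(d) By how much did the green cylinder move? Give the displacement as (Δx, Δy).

(-1.2, 1.8)

The green cylinder started near (8.4, 1.8) and ended near (7.2, 3.6).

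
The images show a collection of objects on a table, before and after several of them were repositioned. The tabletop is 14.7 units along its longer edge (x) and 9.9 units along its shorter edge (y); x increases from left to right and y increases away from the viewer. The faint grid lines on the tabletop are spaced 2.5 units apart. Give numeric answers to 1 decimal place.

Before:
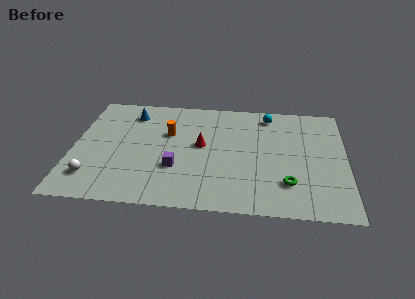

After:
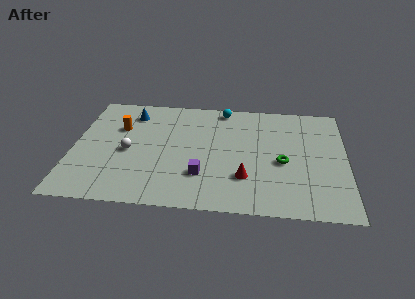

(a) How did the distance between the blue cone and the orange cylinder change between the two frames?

-1.2

Before: roughly 2.7 units apart; after: 1.5. That's 1.2 units closer together.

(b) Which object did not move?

the blue cone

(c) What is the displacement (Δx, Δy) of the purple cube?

(1.4, -0.5)

The purple cube was at about (5.6, 3.3) and moved to about (7.0, 2.8).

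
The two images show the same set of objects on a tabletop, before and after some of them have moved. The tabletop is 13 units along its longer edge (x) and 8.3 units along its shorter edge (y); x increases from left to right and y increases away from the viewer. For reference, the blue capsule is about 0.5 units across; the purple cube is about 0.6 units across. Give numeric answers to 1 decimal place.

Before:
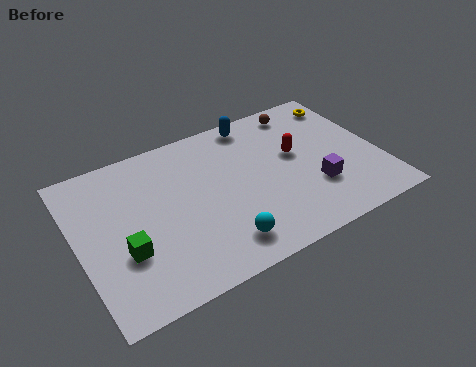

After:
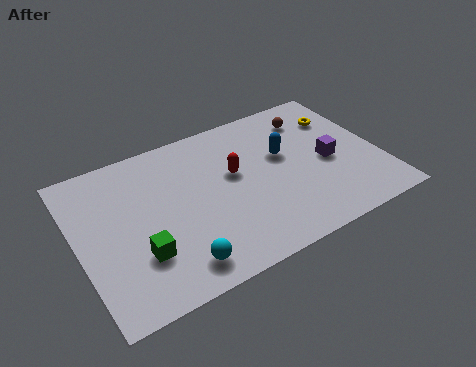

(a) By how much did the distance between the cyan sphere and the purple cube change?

+3.0

They were about 4.4 units apart before and 7.4 after — 3.0 units further apart.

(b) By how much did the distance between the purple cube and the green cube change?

+0.3

Before: roughly 8.2 units apart; after: 8.5. That's 0.3 units further apart.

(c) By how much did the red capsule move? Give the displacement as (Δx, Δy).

(-2.7, 0.1)

The red capsule was at about (9.5, 4.8) and moved to about (6.8, 4.9).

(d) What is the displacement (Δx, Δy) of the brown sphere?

(0.3, -0.6)

The brown sphere was at about (10.2, 7.2) and moved to about (10.5, 6.6).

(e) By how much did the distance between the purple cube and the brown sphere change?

-1.8

Before: roughly 4.6 units apart; after: 2.8. That's 1.8 units closer together.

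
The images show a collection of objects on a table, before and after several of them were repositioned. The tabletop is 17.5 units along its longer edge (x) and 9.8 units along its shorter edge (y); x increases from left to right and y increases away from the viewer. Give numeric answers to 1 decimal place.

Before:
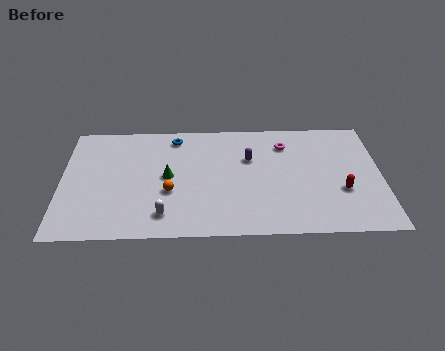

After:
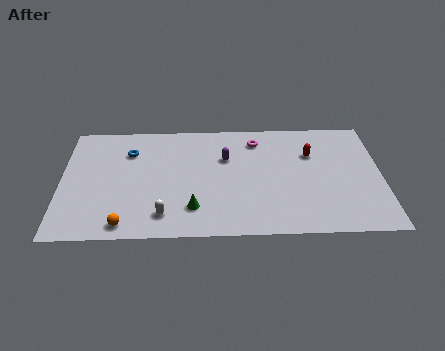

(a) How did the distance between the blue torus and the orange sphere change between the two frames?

+1.4

Before: roughly 4.7 units apart; after: 6.1. That's 1.4 units further apart.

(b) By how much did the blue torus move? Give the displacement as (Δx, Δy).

(-2.5, -1.2)

The blue torus was at about (6.2, 8.4) and moved to about (3.7, 7.2).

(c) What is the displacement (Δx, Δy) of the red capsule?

(-1.6, 3.2)

The red capsule was at about (15.3, 3.5) and moved to about (13.7, 6.7).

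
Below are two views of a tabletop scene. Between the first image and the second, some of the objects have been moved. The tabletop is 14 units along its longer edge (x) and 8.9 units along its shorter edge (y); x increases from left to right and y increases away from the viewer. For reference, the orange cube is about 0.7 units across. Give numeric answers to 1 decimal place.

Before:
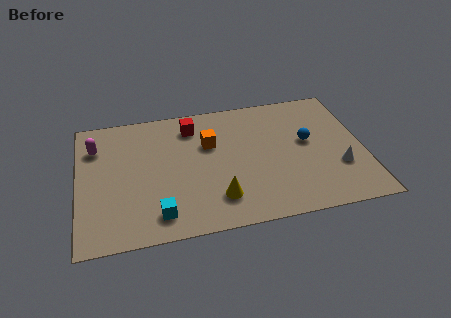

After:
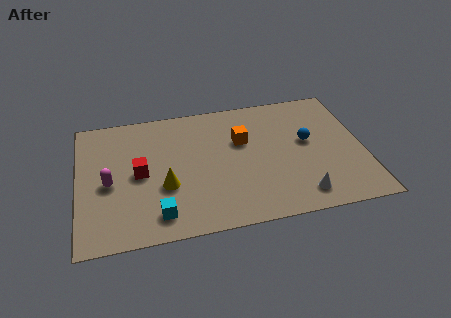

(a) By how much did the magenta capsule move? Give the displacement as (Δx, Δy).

(0.6, -2.6)

The magenta capsule was at about (0.9, 6.6) and moved to about (1.5, 4.0).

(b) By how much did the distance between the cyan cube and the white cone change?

-2.1

The distance was about 9.0 in the first image and 6.9 in the second, so they moved 2.1 units closer together.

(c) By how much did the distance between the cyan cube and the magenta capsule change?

-2.5

Before: roughly 5.9 units apart; after: 3.4. That's 2.5 units closer together.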